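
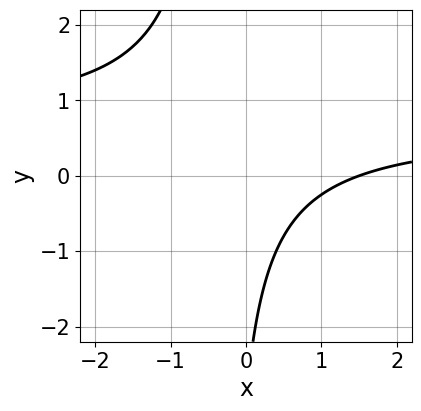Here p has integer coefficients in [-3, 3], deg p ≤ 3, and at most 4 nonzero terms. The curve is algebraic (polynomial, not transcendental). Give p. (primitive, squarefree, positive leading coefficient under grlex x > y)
3*x*y - 2*x + y + 3

(a) The degree is 2 — no degree-1 curve has this shape.
(b) Against the integer gridlines: no y-intercept at any integer in the box.
(c) Fitting integer coefficients to these (and the overall shape) gives p.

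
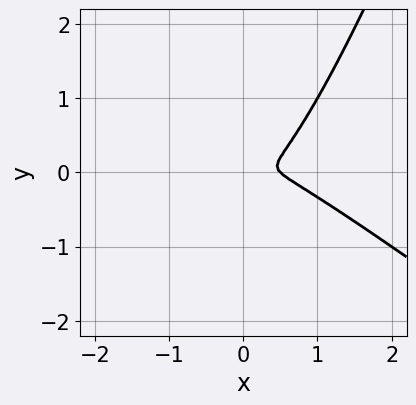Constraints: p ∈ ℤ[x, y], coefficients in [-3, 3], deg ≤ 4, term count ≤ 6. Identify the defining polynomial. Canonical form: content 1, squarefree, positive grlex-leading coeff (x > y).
First, degree: a generic line meets the curve in up to 3 points, so deg p = 3.
Finally, the integer polynomial consistent with all of this is the stated p.

2*x^3 + 2*x^2*y - x*y^2 - x^2 - 2*y^2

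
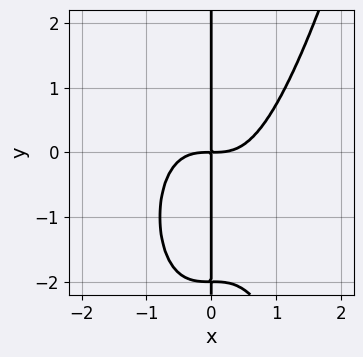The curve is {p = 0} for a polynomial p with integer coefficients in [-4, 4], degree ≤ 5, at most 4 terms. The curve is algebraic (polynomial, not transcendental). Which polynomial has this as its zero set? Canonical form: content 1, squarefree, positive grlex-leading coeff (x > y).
2*x^4 - x*y^2 - 2*x*y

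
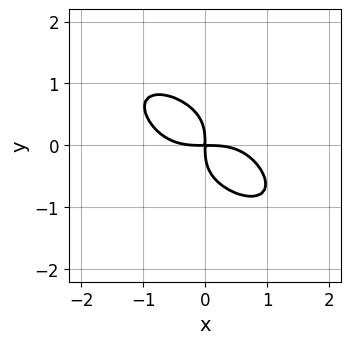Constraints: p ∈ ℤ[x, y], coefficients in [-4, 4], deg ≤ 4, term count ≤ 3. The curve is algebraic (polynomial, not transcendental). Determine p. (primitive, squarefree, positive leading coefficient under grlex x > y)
First, degree: no degree-3 curve has this shape, so deg p = 4.
Finally, putting this together gives p.

x^4 + 2*y^4 + 2*x*y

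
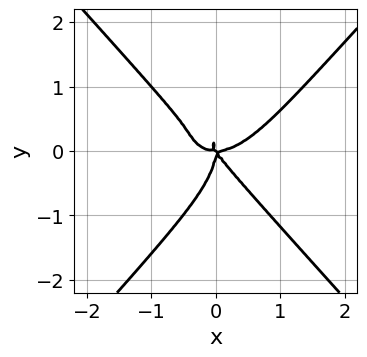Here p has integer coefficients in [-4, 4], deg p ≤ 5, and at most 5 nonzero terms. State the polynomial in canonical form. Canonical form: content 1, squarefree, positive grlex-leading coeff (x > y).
The degree is 4 — the shape is more complex than any degree-3 curve.
Observable constraints: it crosses the x-axis at the gridline x = 0; it crosses the y-axis at the gridline y = 0.
These observations pin down the coefficients.

3*x^4 - 2*y^4 - 3*x^2*y - 2*x*y^2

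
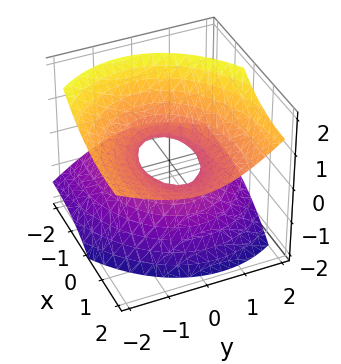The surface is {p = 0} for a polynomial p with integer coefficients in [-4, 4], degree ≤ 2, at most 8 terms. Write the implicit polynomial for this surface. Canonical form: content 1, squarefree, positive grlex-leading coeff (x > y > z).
x^2 - 3*x*z + 2*y^2 + y*z - 3*z^2 - 1

deg p = 2. No degree-1 surface has this shape.
Checking where it meets the axes: the surface avoids every integer z-axis point in the box; the x-axis gridline crossings are at x ∈ {-1, 1}.
Assembling these constraints gives the stated polynomial.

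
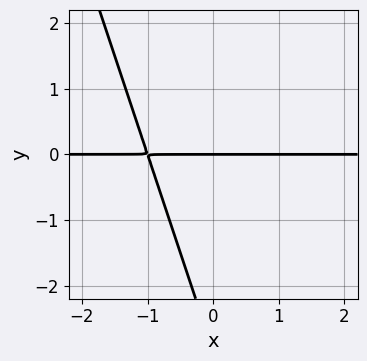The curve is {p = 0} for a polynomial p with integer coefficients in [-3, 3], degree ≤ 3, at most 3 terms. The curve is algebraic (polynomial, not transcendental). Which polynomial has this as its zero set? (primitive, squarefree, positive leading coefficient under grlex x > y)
3*x*y + y^2 + 3*y

deg p = 2. No degree-1 curve has this shape.
From the axis intercepts and sections: the visible x-axis segment lies entirely on the curve; it meets the y-axis at y = 0 (among the integer gridlines).
Putting this together gives p.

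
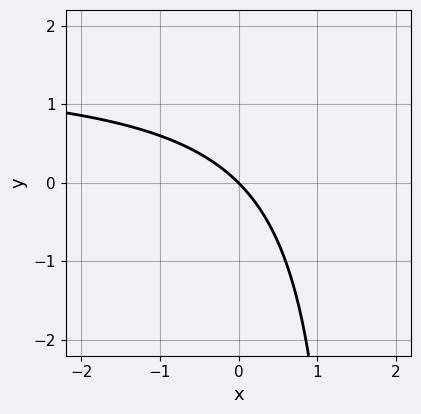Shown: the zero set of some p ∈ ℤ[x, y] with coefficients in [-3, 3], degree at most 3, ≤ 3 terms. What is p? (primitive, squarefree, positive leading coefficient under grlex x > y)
2*x*y - 3*x - 3*y

deg p = 2. The shape is more complex than any degree-1 curve.
Checking where it meets the axes: it meets the y-axis at y = 0 (among the integer gridlines); it meets the x-axis at x = 0 (among the integer gridlines).
Assembling these constraints gives the stated polynomial.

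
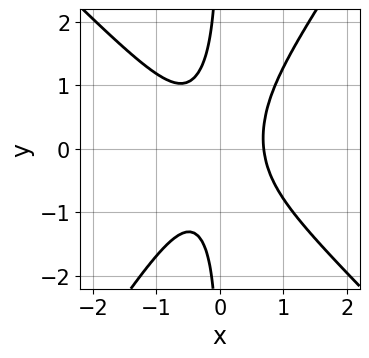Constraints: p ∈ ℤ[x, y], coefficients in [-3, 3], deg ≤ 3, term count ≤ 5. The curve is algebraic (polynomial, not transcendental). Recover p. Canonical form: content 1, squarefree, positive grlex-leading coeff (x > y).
deg p = 3. The shape is more complex than any degree-2 curve.
Observable constraints: the curve avoids every integer y-axis point in the box.
The integer polynomial consistent with all of this is the stated p.

3*x^3 + x^2*y - 2*x*y^2 - 1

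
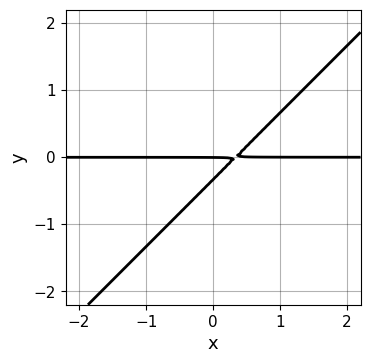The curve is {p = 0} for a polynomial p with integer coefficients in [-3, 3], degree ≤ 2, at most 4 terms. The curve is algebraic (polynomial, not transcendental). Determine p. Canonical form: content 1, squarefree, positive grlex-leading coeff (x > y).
3*x*y - 3*y^2 - y

1. deg p = 2. No degree-1 curve has this shape.
2. From the axis intercepts and sections: one y-axis crossing is at y = 0; every point of the x-axis in the box is on the curve.
3. The integer polynomial consistent with all of this is the stated p.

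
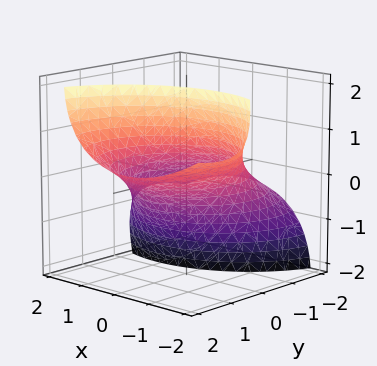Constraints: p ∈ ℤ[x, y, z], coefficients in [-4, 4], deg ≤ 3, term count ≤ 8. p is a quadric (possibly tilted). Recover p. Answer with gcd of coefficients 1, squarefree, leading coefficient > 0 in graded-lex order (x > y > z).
x^2 + x*z + y^2 - 3*y*z + z^2 - 2

(a) deg p = 2. No degree-1 surface has this shape.
(b) The integer polynomial consistent with all of this is the stated p.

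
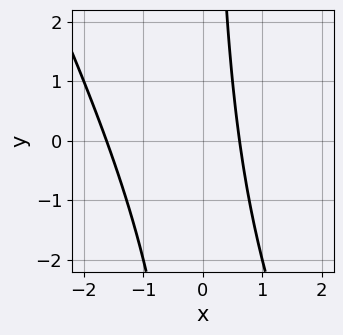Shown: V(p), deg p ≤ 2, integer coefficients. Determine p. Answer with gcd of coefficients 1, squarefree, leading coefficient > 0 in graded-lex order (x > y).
2*x^2 + x*y + 2*x - 2

First, deg p = 2. A generic line meets the curve in up to 2 points.
Next, from the visible intercepts: it misses every integer gridline on the y-axis.
Finally, matching integer coefficients to the picture gives p.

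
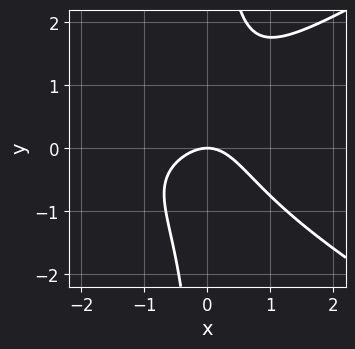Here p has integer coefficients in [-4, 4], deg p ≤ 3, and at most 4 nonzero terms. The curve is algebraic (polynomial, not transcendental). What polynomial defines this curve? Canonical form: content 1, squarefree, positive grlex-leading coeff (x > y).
x^3 - 3*x*y^2 + 3*x^2 + 3*y

deg p = 3. No degree-2 curve has this shape.
Against the integer gridlines: one x-axis crossing is at x = 0; one y-axis crossing is at y = 0.
Matching integer coefficients to the picture gives p.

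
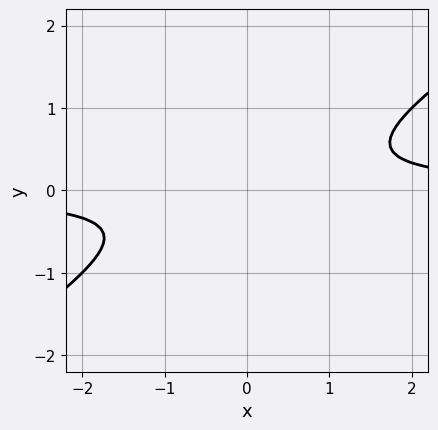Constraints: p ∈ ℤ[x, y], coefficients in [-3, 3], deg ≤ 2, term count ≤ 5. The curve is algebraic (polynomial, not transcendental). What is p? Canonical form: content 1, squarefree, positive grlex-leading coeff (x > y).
2*x*y - 3*y^2 - 1

(a) Degree: the shape is more complex than any degree-1 curve, so deg p = 2.
(b) From the visible intercepts: the curve avoids every integer x-axis point in the box; it misses every integer gridline on the y-axis.
(c) The integer polynomial consistent with all of this is the stated p.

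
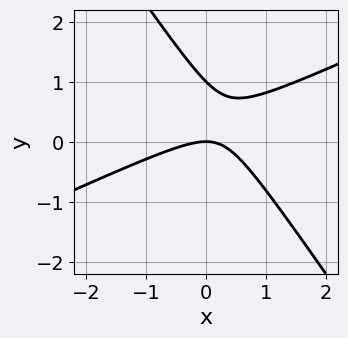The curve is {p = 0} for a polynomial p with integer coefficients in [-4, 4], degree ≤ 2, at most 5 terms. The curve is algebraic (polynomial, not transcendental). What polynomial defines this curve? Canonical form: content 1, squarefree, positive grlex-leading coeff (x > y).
The degree is 2 — the shape is more complex than any degree-1 curve.
From the axis intercepts and sections: it meets the x-axis at x = 0 (among the integer gridlines); the y-axis gridline crossings are at y ∈ {0, 1}.
Assembling these constraints gives the stated polynomial.

2*x^2 - 3*x*y - 3*y^2 + 3*y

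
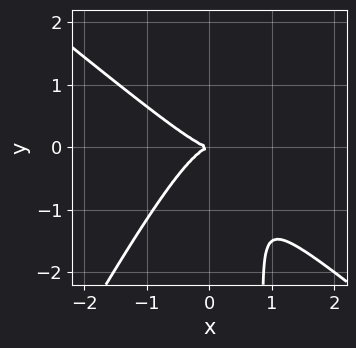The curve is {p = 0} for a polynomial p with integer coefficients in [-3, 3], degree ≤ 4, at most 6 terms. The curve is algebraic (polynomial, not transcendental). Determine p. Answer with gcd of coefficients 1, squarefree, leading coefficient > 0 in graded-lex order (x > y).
(a) The degree is 3 — no degree-2 curve has this shape.
(b) Against the integer gridlines: it crosses the x-axis at the gridline x = 0; one y-axis crossing is at y = 0.
(c) Together with the visible shape, these determine p as stated.

3*x^3 + 2*x^2*y - 2*x*y^2 + 2*y^2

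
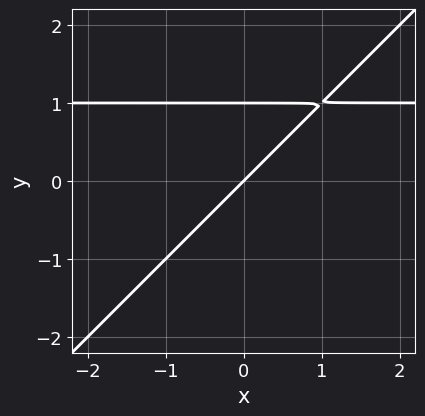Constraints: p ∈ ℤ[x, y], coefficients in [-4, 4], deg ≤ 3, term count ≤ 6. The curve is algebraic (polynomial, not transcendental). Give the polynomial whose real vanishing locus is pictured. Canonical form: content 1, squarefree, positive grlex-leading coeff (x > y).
x*y - y^2 - x + y

Degree: no degree-1 curve has this shape, so deg p = 2.
From the visible intercepts: among the integer gridlines, it crosses the y-axis at y ∈ {0, 1}; it crosses the x-axis at the gridline x = 0.
These observations pin down the coefficients.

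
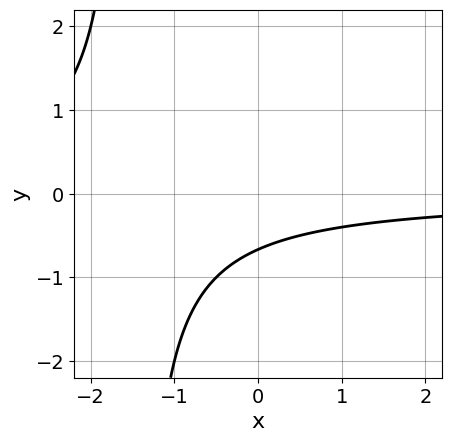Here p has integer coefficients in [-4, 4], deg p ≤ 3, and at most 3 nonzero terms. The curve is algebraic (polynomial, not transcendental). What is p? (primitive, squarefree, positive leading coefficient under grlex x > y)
1. The degree is 2 — no degree-1 curve has this shape.
2. Against the integer gridlines: the curve avoids every integer x-axis point in the box.
3. These observations pin down the coefficients.

2*x*y + 3*y + 2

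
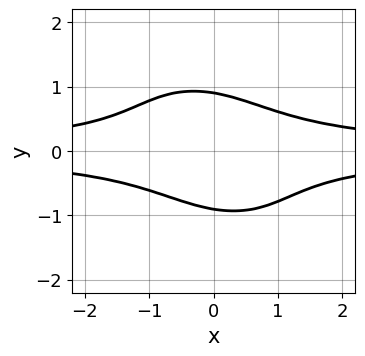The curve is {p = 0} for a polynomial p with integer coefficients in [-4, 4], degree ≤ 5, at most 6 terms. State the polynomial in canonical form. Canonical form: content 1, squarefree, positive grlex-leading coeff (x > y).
The degree is 4 — a generic line meets the curve in up to 4 points.
Against the integer gridlines: no x-intercept at any integer in the box.
Solving for integer coefficients yields p as stated.

3*x^2*y^2 + 2*x*y^3 + 3*y^4 - 2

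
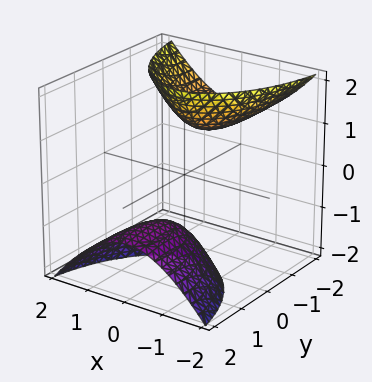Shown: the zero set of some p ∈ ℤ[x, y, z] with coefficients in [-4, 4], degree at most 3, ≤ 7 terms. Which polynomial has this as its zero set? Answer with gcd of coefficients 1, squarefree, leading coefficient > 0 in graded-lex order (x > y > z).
3*x^2 + y^2 + 3*y*z - z^2 + 2

(a) The picture has 2 separate pieces. Treating them together as one polynomial.
(b) deg p = 2. A generic line meets the surface in up to 2 points.
(c) Checking where it meets the axes: the surface avoids every integer x-axis point in the box; the surface avoids every integer y-axis point in the box.
(d) Solving for integer coefficients yields p as stated.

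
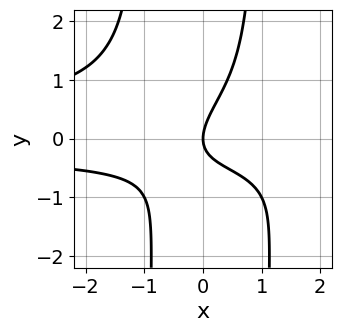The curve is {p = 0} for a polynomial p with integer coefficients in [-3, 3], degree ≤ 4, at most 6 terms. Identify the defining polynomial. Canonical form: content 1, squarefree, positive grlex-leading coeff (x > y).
x^2*y^2 + x*y - y^2 + x

Degree: the shape is more complex than any degree-3 curve, so deg p = 4.
Observable constraints: one y-axis crossing is at y = 0; it crosses the x-axis at the gridline x = 0.
The integer polynomial consistent with all of this is the stated p.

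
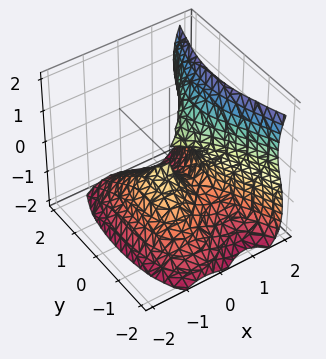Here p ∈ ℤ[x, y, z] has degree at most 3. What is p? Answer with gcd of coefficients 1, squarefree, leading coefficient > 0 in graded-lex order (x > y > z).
First, the degree is 3 — no degree-2 surface has this shape.
Next, reading off the gridlines: it meets the x-axis at x = 0 (among the integer gridlines); it crosses the z-axis at the gridline z = 0.
Finally, fitting integer coefficients to these (and the overall shape) gives p.

3*x^3 - z^3 - 2*x^2 + 2*x*z - 2*y^2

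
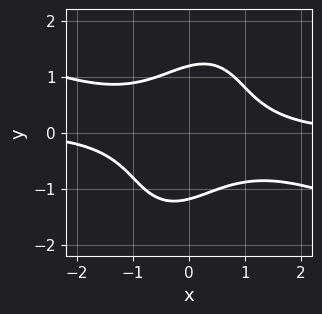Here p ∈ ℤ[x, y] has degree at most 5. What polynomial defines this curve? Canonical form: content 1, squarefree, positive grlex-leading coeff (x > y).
x^3*y + 2*x^2*y^2 - x*y^3 + y^4 - 2

First, deg p = 4. A generic line meets the curve in up to 4 points.
Next, against the integer gridlines: no x-intercept at any integer in the box.
Finally, matching integer coefficients to the picture gives p.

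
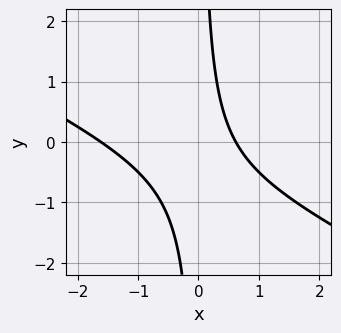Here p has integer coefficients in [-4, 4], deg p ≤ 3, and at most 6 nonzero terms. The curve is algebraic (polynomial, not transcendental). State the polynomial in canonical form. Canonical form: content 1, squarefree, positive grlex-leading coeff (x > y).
deg p = 2. A generic line meets the curve in up to 2 points.
Observable constraints: the curve avoids every integer y-axis point in the box.
Fitting integer coefficients to these (and the overall shape) gives p.

x^2 + 2*x*y + x - 1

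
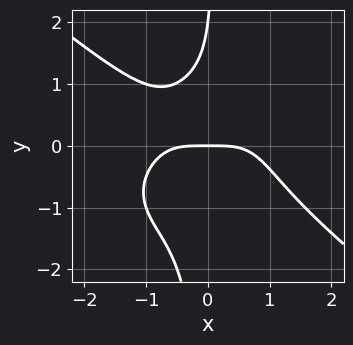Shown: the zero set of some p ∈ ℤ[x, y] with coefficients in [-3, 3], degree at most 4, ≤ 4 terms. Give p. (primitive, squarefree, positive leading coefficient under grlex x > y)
x^4 + 2*x*y^3 - y^2 + 2*y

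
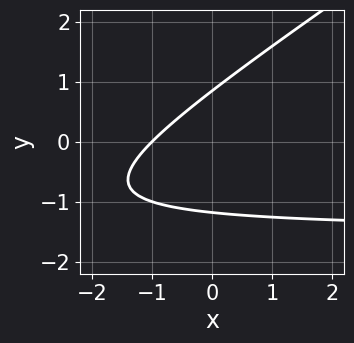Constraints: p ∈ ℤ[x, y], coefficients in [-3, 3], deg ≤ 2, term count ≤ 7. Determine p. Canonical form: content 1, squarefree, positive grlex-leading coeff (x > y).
2*x*y - 3*y^2 + 3*x - y + 3

The degree is 2 — no degree-1 curve has this shape.
Against the integer gridlines: it meets the x-axis at x = -1 (among the integer gridlines).
Fitting integer coefficients to these (and the overall shape) gives p.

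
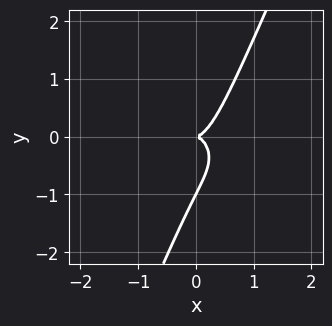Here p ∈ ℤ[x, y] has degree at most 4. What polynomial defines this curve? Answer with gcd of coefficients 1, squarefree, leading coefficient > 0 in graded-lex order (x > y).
2*x^3 + 2*x*y^2 - y^3 - y^2

First, deg p = 3.
Next, from the visible intercepts: it meets the x-axis at x = 0 (among the integer gridlines); among the integer gridlines, it crosses the y-axis at y ∈ {-1, 0}.
Finally, the integer polynomial consistent with all of this is the stated p.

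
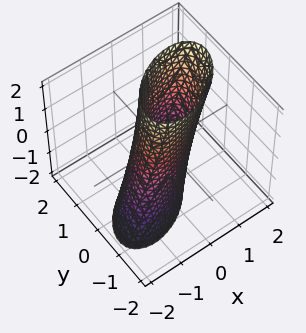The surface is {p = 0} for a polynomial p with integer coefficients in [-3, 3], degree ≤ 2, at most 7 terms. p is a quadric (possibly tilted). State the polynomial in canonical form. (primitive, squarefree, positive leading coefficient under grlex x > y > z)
2*x^2 - 2*x*y - x*z + 3*y^2 - 2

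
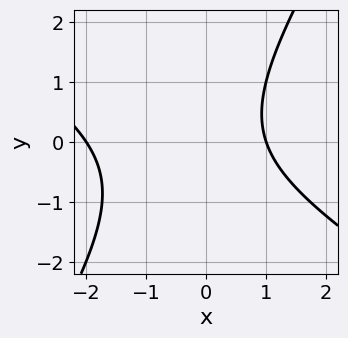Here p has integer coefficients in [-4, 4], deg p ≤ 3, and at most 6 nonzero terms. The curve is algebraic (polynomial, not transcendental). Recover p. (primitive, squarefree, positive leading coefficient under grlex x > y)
x^2 + x*y - y^2 + x - 2

First, the degree is 2 — no degree-1 curve has this shape.
Next, from the visible intercepts: among the integer gridlines, it crosses the x-axis at x ∈ {-2, 1}; the curve avoids every integer y-axis point in the box.
Finally, matching integer coefficients to the picture gives p.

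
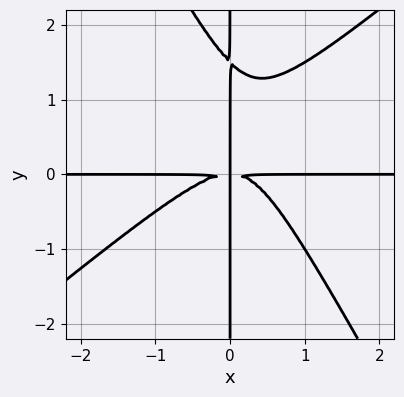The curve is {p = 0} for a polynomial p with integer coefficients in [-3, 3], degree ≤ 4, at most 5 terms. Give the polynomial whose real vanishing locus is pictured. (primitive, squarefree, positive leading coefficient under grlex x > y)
3*x^3*y - 2*x^2*y^2 - 2*x*y^3 + 3*x*y^2

First, degree: a generic line meets the curve in up to 4 points, so deg p = 4.
Next, from the visible intercepts: the visible y-axis segment lies entirely on the curve; every point of the x-axis in the box is on the curve.
Finally, solving for integer coefficients yields p as stated.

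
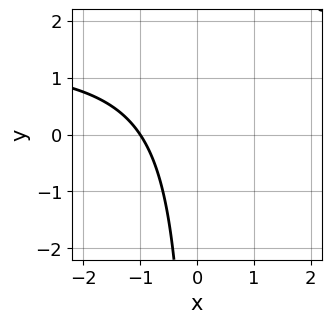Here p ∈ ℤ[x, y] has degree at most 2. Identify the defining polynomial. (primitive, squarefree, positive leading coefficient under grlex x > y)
2*x*y - 3*x - 3

(a) The degree is 2 — no degree-1 curve has this shape.
(b) From the axis intercepts and sections: the curve avoids every integer y-axis point in the box; it meets the x-axis at x = -1 (among the integer gridlines).
(c) Putting this together gives p.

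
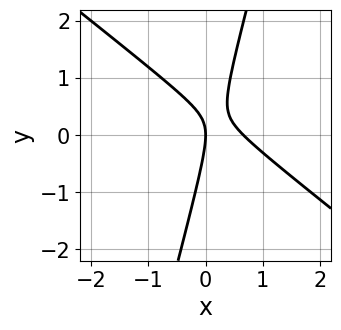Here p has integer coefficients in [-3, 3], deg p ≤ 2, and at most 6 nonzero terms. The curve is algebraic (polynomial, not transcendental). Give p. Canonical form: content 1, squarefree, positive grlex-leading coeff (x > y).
3*x^2 + 3*x*y - y^2 - 2*x

1. Degree: the shape is more complex than any degree-1 curve, so deg p = 2.
2. Checking where it meets the axes: one x-axis crossing is at x = 0; it crosses the y-axis at the gridline y = 0.
3. The integer polynomial consistent with all of this is the stated p.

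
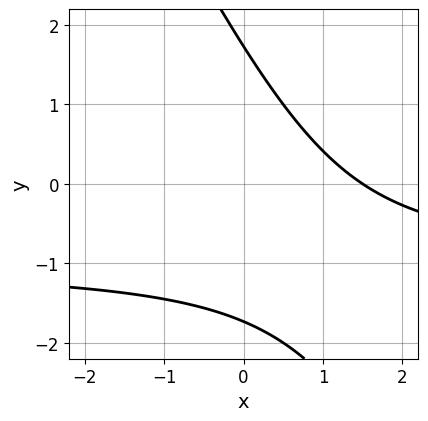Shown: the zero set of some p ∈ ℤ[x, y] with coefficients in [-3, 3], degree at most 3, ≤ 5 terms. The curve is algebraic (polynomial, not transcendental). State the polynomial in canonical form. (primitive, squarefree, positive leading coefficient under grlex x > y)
2*x*y + y^2 + 2*x - 3

1. Degree: a generic line meets the curve in up to 2 points, so deg p = 2.
2. The integer polynomial consistent with all of this is the stated p.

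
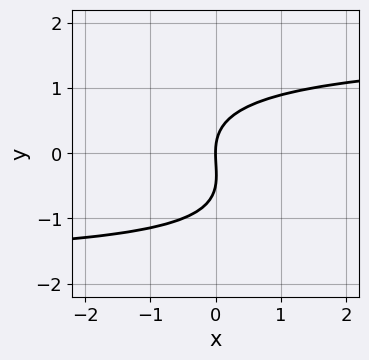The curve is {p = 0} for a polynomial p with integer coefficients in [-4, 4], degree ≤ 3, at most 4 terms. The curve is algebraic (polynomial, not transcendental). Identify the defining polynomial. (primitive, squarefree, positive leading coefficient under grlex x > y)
x*y^2 + 2*y^3 + y^2 - 3*x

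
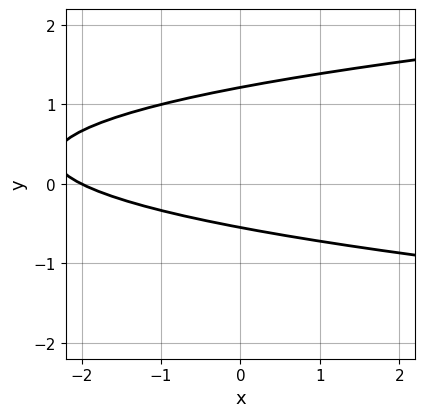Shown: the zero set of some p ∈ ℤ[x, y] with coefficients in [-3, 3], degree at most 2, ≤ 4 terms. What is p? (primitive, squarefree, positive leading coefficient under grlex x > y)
1. deg p = 2. No degree-1 curve has this shape.
2. From the visible intercepts: one x-axis crossing is at x = -2.
3. Putting this together gives p.

3*y^2 - x - 2*y - 2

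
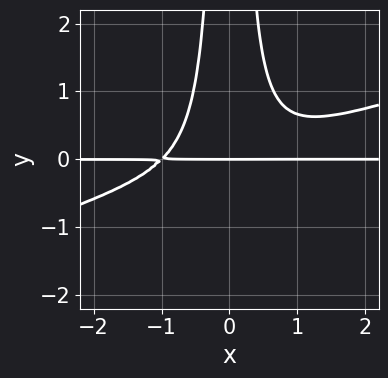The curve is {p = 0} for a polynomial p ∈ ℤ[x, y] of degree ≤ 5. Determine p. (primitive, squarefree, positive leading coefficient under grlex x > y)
x^3*y - 3*x^2*y^2 + y

First, the degree is 4 — the shape is more complex than any degree-3 curve.
Next, from the visible intercepts: the visible x-axis segment lies entirely on the curve; one y-axis crossing is at y = 0.
Finally, matching integer coefficients to the picture gives p.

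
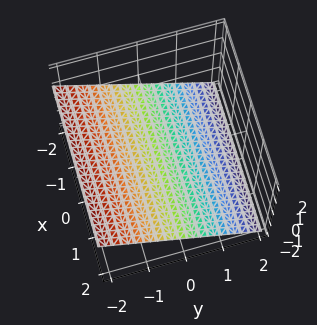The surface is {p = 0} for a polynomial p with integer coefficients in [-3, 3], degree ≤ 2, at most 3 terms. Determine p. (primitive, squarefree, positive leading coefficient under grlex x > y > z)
2*y + 3*z + 2

(a) Degree: every cross-section is a straight line — this is a plane, so deg p = 1.
(b) Against the integer gridlines: it crosses the y-axis at the gridline y = -1; it misses every integer gridline on the x-axis.
(c) Solving for integer coefficients yields p as stated.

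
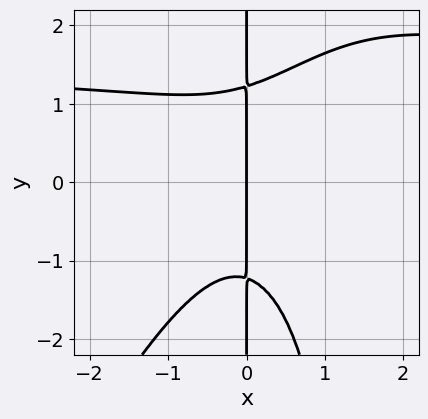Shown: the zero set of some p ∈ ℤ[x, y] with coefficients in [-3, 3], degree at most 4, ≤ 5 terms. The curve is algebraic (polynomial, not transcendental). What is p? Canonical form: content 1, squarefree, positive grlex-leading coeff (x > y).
2*x^3*y - x^2*y^2 - 3*x^3 + 2*x*y^2 - 3*x

1. The degree is 4 — the shape is more complex than any degree-3 curve.
2. Against the integer gridlines: one x-axis crossing is at x = 0; every point of the y-axis in the box is on the curve.
3. Fitting integer coefficients to these (and the overall shape) gives p.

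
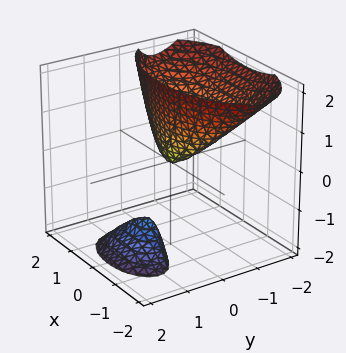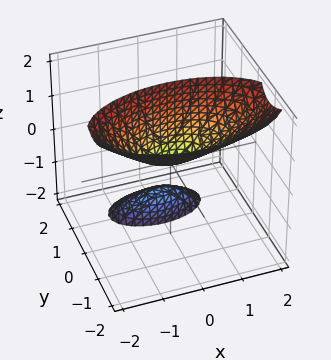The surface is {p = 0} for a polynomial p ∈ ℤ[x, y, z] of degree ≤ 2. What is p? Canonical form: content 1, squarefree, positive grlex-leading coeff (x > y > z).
I count 2 distinct pieces. They look like related sheets of one shape, so recover p as a whole.
The degree is 2 — the shape is more complex than any degree-1 surface.
From the axis intercepts and sections: it meets the y-axis at y = 0 (among the integer gridlines); it crosses the z-axis at the gridline z = 0; it meets the x-axis at x = 0 (among the integer gridlines).
Together with the visible shape, these determine p as stated.

x^2 + 3*y^2 + 3*y*z - z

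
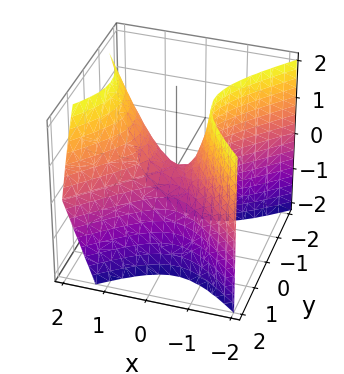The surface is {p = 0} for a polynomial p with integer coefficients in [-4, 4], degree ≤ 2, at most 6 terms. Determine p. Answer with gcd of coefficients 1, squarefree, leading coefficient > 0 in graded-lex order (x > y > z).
The degree is 2 — the shape is more complex than any degree-1 surface.
Reading off the gridlines: one z-axis crossing is at z = 0; one y-axis crossing is at y = 0; one x-axis crossing is at x = 0.
The integer polynomial consistent with all of this is the stated p.

3*x^2 - x*z - 3*y^2 - 2*z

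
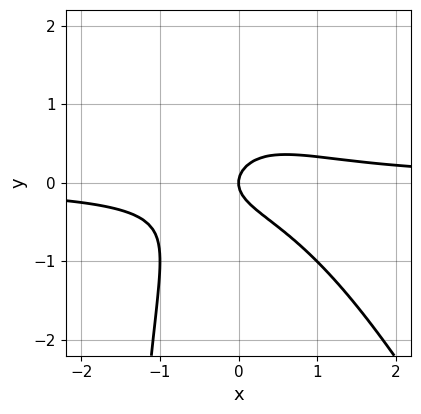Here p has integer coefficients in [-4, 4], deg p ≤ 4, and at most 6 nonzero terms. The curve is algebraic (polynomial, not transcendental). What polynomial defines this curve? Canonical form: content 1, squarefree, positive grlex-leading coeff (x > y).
2*x^2*y + x*y^2 + 2*y^2 - x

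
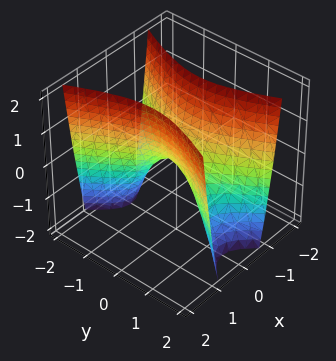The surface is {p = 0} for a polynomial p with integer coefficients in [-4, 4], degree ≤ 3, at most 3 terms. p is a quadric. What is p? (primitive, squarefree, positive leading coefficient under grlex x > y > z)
1. Degree: a hyperbolic paraboloid; a quadric, so deg p = 2.
2. Symmetries: the y ↦ −y reflection is a symmetry, so y appears only in even powers; mirror symmetry x ↦ −x ⇒ only even powers of x.
3. From the visible intercepts: one y-axis crossing is at y = 0; one z-axis crossing is at z = 0; it crosses the x-axis at the gridline x = 0.
4. The integer polynomial consistent with all of this is the stated p.

3*x^2 - y^2 - z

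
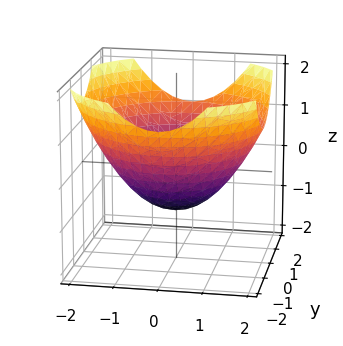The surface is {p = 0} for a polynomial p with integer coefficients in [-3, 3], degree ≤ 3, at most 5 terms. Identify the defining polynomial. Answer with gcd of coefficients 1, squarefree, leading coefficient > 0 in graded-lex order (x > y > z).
First, deg p = 2. The shape is more complex than any degree-1 surface.
Then, by symmetry, the z-axis is an axis of rotation, so x and y enter only as x² + y².
Next, observable constraints: a circular section at z = 0 has radius between 1 and 2; one z-axis crossing is at z = -1.
Finally, matching integer coefficients to the picture gives p.

x^2 + y^2 - 2*z - 2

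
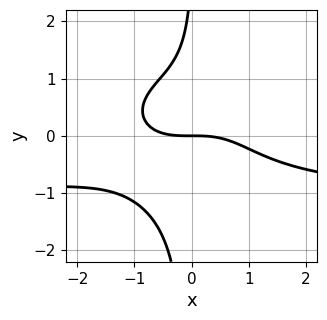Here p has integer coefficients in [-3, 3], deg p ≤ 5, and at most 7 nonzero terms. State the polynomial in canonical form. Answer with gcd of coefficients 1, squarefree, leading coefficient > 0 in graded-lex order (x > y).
x^3*y + 3*x*y^3 + x^3 - y^2 + 3*y

(a) Degree: the shape is more complex than any degree-3 curve, so deg p = 4.
(b) Observable constraints: it crosses the y-axis at the gridline y = 0; it crosses the x-axis at the gridline x = 0.
(c) Putting this together gives p.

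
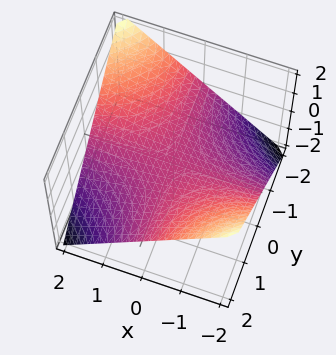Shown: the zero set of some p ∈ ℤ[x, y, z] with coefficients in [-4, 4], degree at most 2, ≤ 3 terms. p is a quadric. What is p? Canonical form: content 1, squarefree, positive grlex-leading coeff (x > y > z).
x*y + 2*z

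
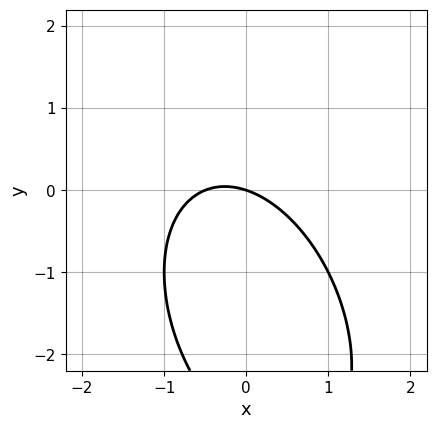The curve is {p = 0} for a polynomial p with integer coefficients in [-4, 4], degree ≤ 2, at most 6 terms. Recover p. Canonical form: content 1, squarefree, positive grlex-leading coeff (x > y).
(a) deg p = 2. A generic line meets the curve in up to 2 points.
(b) Checking where it meets the axes: it crosses the x-axis at the gridline x = 0; it meets the y-axis at y = 0 (among the integer gridlines).
(c) Putting this together gives p.

2*x^2 + x*y + y^2 + x + 3*y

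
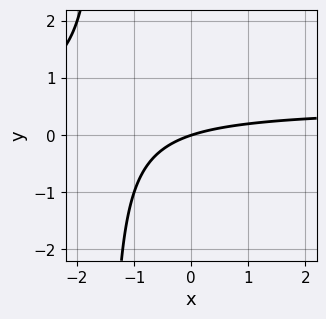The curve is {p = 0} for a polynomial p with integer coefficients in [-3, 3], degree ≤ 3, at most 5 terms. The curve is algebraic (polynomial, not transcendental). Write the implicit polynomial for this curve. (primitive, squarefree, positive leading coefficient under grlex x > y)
2*x*y - x + 3*y

(a) Degree: the shape is more complex than any degree-1 curve, so deg p = 2.
(b) Observable constraints: one x-axis crossing is at x = 0; one y-axis crossing is at y = 0.
(c) The integer polynomial consistent with all of this is the stated p.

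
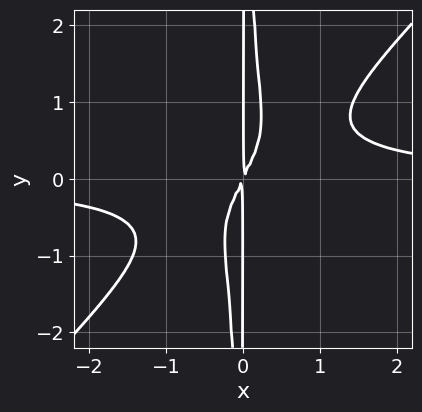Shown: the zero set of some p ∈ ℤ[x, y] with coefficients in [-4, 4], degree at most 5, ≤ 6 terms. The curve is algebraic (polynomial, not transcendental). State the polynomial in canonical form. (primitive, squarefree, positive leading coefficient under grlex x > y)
3*x^3*y - 3*x^2*y^2 - 2*x^2 + x*y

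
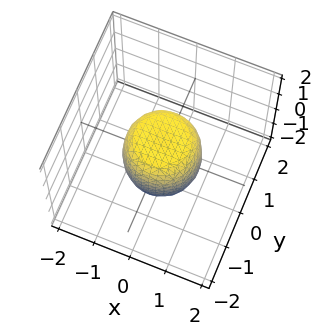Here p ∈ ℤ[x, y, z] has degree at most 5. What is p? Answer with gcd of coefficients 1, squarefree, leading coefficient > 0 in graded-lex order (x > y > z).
(a) The degree is 4 — the shape is more complex than any degree-3 surface.
(b) Symmetries: the z-axis is an axis of rotation, so x and y enter only as x² + y².
(c) Reading off the gridlines: a circular section at z = 1 has radius between 0 and 1; the y-axis gridline crossings are at y ∈ {-1, 1}; the x-axis gridline crossings are at x ∈ {-1, 1}; among the integer gridlines, it crosses the z-axis at z ∈ {-1, 1}.
(d) Fitting integer coefficients to these (and the overall shape) gives p.

2*x^4 + 4*x^2*y^2 + 2*y^4 - x^2 - y^2 + z^2 - 1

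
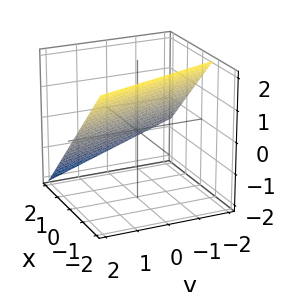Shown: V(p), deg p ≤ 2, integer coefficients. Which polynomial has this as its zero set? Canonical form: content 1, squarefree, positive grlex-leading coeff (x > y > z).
(a) deg p = 1.
(b) Observable constraints: it meets the y-axis at y = 2 (among the integer gridlines).
(c) Assembling these constraints gives the stated polynomial.

3*x + y + 3*z - 2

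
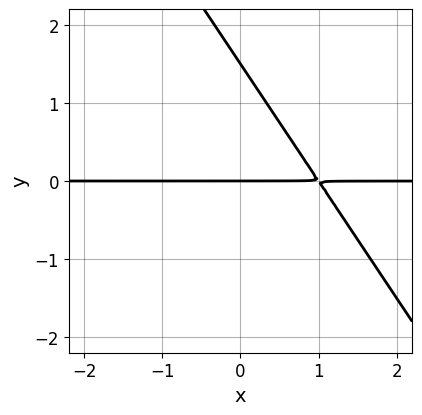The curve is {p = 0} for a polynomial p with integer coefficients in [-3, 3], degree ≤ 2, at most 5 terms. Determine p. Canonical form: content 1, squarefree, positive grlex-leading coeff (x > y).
3*x*y + 2*y^2 - 3*y

First, degree: no degree-1 curve has this shape, so deg p = 2.
Next, from the axis intercepts and sections: it meets the y-axis at y = 0 (among the integer gridlines); every point of the x-axis in the box is on the curve.
Finally, assembling these constraints gives the stated polynomial.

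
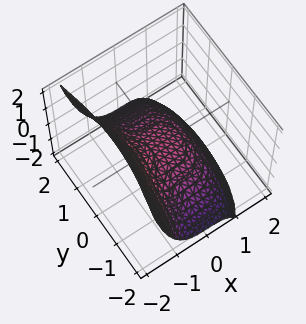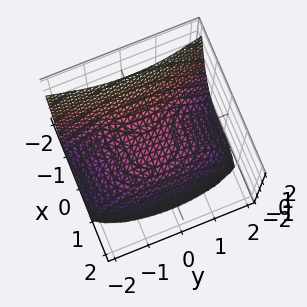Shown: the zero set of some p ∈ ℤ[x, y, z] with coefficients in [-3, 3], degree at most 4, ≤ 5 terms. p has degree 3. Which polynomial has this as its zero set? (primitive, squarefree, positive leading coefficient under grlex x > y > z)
(a) deg p = 3. No degree-2 surface has this shape.
(b) Checking where it meets the axes: it crosses the z-axis at the gridline z = 0; it crosses the y-axis at the gridline y = 0.
(c) Fitting integer coefficients to these (and the overall shape) gives p.

2*x^3 + y^2 + 3*z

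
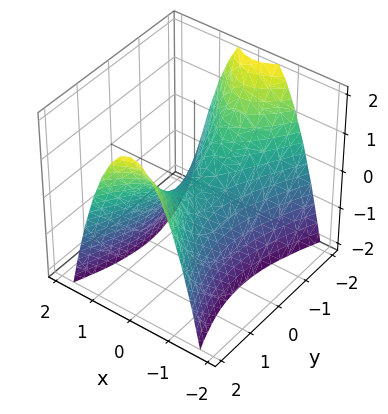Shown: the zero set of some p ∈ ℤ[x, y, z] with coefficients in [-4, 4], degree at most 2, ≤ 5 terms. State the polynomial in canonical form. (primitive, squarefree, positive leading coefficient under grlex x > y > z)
deg p = 2.
Symmetries: mirror symmetry x ↦ −x ⇒ only even powers of x; the y ↦ −y reflection is a symmetry, so y appears only in even powers.
From the visible intercepts: it crosses the x-axis at the gridline x = 0; one z-axis crossing is at z = 0; one y-axis crossing is at y = 0.
Fitting integer coefficients to these (and the overall shape) gives p.

3*x^2 - y^2 + 2*z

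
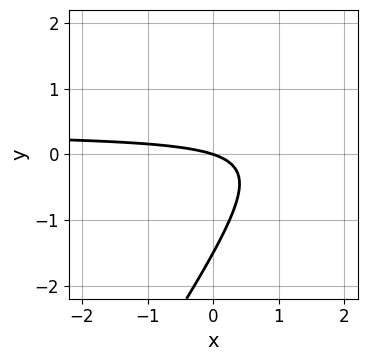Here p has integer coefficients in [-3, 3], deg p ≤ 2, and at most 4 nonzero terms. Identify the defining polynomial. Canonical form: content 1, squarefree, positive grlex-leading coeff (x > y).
1. Degree: a generic line meets the curve in up to 2 points, so deg p = 2.
2. Observable constraints: it crosses the y-axis at the gridline y = 0; it crosses the x-axis at the gridline x = 0.
3. The integer polynomial consistent with all of this is the stated p.

3*x*y - 2*y^2 - x - 3*y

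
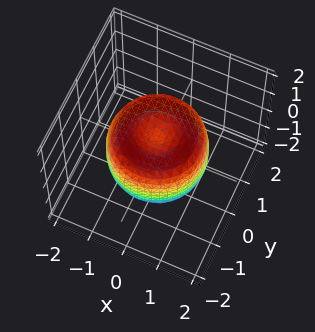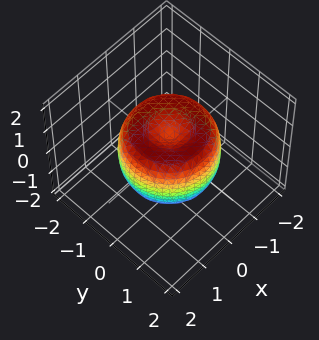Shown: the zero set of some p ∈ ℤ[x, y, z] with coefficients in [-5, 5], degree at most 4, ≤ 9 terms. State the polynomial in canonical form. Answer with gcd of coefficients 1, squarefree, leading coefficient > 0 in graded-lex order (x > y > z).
Degree: a generic line meets the surface in up to 4 points, so deg p = 4.
Symmetries: every cross-section ⟂ z is a circle, so x, y appear only via x² + y².
Against the integer gridlines: a circular section at z = 0 has radius between 1 and 2.
Matching integer coefficients to the picture gives p.

2*x^4 + 4*x^2*y^2 + 2*y^4 - 3*x^2 - 3*y^2 + 2*z^2 - 1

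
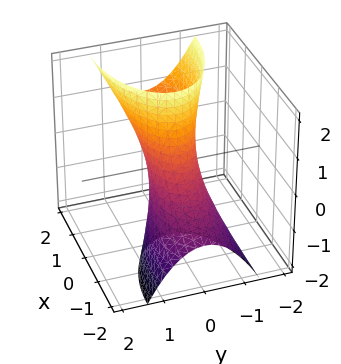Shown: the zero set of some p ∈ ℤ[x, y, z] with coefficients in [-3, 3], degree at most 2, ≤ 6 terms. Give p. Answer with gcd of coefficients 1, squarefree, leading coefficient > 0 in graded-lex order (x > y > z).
x^2 - 2*x*z + 3*y^2 - 1

The degree is 2 — no degree-1 surface has this shape.
Reading off the gridlines: the x-axis gridline crossings are at x ∈ {-1, 1}; no z-intercept at any integer in the box.
Assembling these constraints gives the stated polynomial.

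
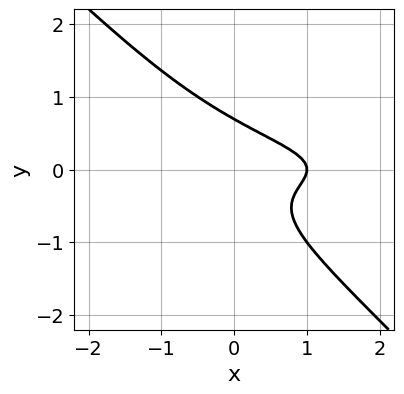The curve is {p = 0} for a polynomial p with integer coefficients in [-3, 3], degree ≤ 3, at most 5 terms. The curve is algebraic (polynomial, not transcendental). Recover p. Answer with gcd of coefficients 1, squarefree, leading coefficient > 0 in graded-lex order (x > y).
3*x*y^2 + 3*y^3 + x - 1

First, degree: the shape is more complex than any degree-2 curve, so deg p = 3.
Then, reading off the gridlines: it crosses the x-axis at the gridline x = 1.
Finally, putting this together gives p.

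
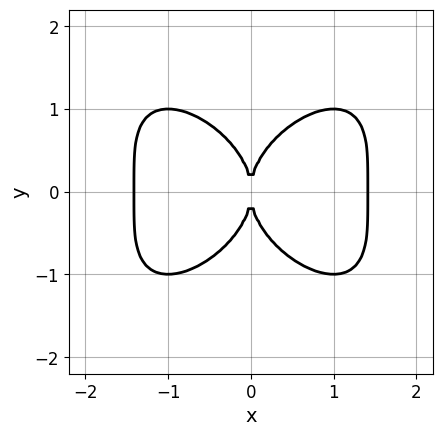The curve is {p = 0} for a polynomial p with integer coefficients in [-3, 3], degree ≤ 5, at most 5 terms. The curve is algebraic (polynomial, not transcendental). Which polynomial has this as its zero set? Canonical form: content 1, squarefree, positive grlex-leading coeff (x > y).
1. Degree: a generic line meets the curve in up to 4 points, so deg p = 4.
2. Symmetries: it's symmetric under y → −y, forcing even powers of y; the x ↦ −x reflection is a symmetry, so x appears only in even powers.
3. Reading off the gridlines: it crosses the y-axis at the gridline y = 0; one x-axis crossing is at x = 0.
4. The integer polynomial consistent with all of this is the stated p.

x^4 + y^4 - 2*x^2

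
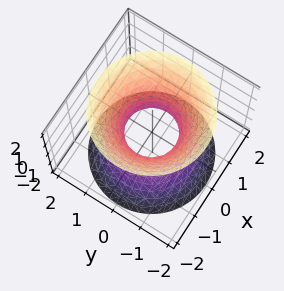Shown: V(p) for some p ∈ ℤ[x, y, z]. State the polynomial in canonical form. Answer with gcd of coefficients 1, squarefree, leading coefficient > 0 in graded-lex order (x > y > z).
1. deg p = 2. A generic line meets the surface in up to 2 points.
2. By symmetry, the z-axis is an axis of rotation, so x and y enter only as x² + y².
3. Against the integer gridlines: the surface avoids every integer z-axis point in the box; a circular section at z = -1 has radius between 1 and 2.
4. Assembling these constraints gives the stated polynomial.

3*x^2 + 3*y^2 - 2*z^2 - 2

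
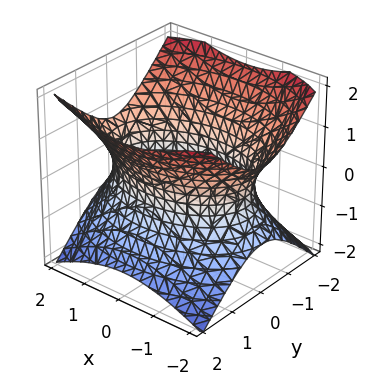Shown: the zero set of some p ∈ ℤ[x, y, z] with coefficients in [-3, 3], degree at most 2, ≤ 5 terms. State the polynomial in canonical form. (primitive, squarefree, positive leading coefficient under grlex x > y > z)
x^2 + 2*y^2 - 2*z^2 - 3

1. deg p = 2.
2. Symmetries: mirror symmetry y ↦ −y ⇒ only even powers of y; the z ↦ −z reflection is a symmetry, so z appears only in even powers; mirror symmetry x ↦ −x ⇒ only even powers of x.
3. Observable constraints: no z-intercept at any integer in the box.
4. Solving for integer coefficients yields p as stated.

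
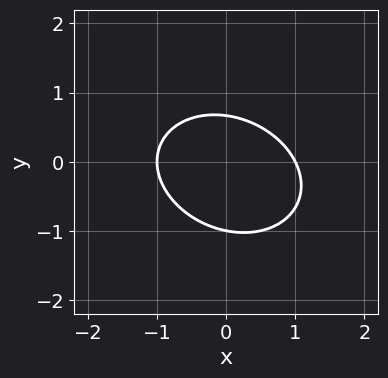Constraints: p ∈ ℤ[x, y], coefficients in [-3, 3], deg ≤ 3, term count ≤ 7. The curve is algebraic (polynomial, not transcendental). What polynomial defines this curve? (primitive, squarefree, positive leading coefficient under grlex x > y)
2*x^2 + x*y + 3*y^2 + y - 2

First, deg p = 2.
Then, observable constraints: among the integer gridlines, it crosses the x-axis at x ∈ {-1, 1}; it meets the y-axis at y = -1 (among the integer gridlines).
Finally, together with the visible shape, these determine p as stated.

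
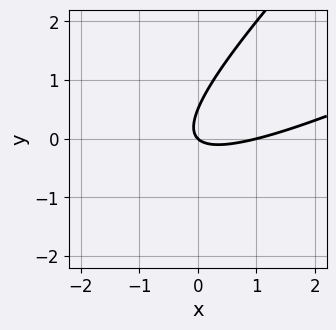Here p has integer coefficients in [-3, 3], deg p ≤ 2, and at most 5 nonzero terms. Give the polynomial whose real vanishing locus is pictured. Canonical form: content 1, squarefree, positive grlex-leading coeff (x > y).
x^2 - 3*x*y + 2*y^2 - x - y

Degree: the shape is more complex than any degree-1 curve, so deg p = 2.
Against the integer gridlines: the x-axis gridline crossings are at x ∈ {0, 1}; it crosses the y-axis at the gridline y = 0.
These observations pin down the coefficients.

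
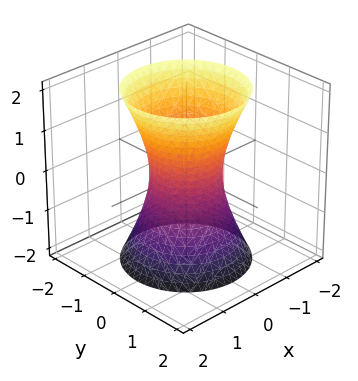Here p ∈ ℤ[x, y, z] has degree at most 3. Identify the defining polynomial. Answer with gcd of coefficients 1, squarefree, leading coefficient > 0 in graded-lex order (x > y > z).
Degree: an hourglass — one-sheet hyperboloid; a quadric, so deg p = 2.
Symmetries: the surface is invariant under rotation about z: p = q(x² + y², z); the z ↦ −z reflection is a symmetry, so z appears only in even powers.
Observable constraints: the surface avoids every integer z-axis point in the box; a circular section at z = -2 has radius between 1 and 2.
Assembling these constraints gives the stated polynomial.

3*x^2 + 3*y^2 - z^2 - 2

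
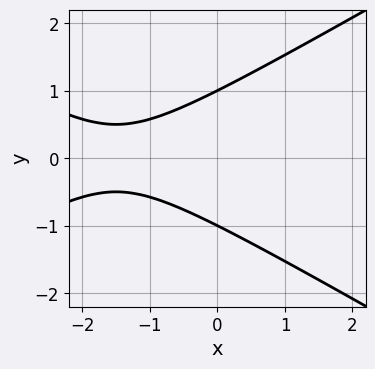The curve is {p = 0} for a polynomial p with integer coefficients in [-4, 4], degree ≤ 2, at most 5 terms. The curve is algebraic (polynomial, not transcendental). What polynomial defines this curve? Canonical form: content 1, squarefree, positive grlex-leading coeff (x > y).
x^2 - 3*y^2 + 3*x + 3

First, deg p = 2. A generic line meets the curve in up to 2 points.
Next, symmetries: it's symmetric under y → −y, forcing even powers of y.
Next, checking where it meets the axes: the curve avoids every integer x-axis point in the box; among the integer gridlines, it crosses the y-axis at y ∈ {-1, 1}.
Finally, solving for integer coefficients yields p as stated.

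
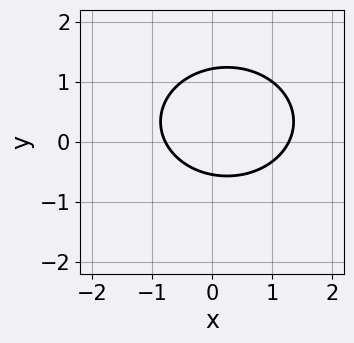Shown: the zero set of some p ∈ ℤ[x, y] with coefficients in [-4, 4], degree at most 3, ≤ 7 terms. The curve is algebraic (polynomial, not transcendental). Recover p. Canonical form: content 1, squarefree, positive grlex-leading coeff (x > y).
2*x^2 + 3*y^2 - x - 2*y - 2

1. Degree: a generic line meets the curve in up to 2 points, so deg p = 2.
2. Matching integer coefficients to the picture gives p.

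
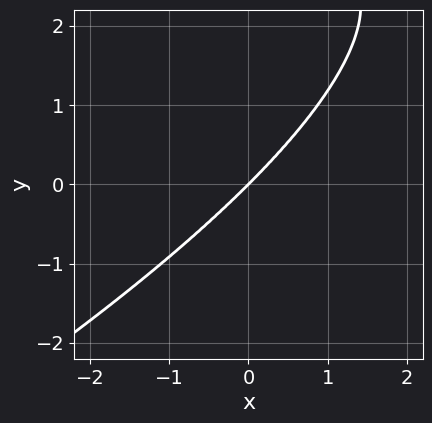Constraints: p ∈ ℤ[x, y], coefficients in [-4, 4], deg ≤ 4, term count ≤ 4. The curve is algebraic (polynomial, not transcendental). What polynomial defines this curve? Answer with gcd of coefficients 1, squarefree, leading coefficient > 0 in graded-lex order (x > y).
1. Degree: no degree-3 curve has this shape, so deg p = 4.
2. Checking where it meets the axes: it crosses the y-axis at the gridline y = 0; it crosses the x-axis at the gridline x = 0.
3. The integer polynomial consistent with all of this is the stated p.

y^4 + 3*x^3 - 3*y^3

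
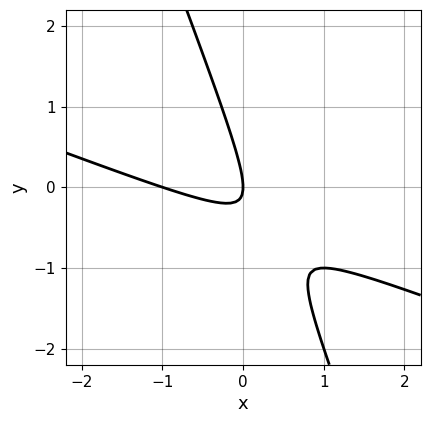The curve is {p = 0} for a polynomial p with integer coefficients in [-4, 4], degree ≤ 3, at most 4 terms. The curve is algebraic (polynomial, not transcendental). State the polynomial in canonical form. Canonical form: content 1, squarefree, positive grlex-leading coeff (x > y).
x^2 + 3*x*y + y^2 + x

Degree: the shape is more complex than any degree-1 curve, so deg p = 2.
From the axis intercepts and sections: one y-axis crossing is at y = 0; the x-axis gridline crossings are at x ∈ {-1, 0}.
Matching integer coefficients to the picture gives p.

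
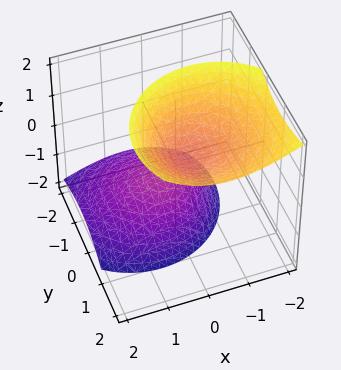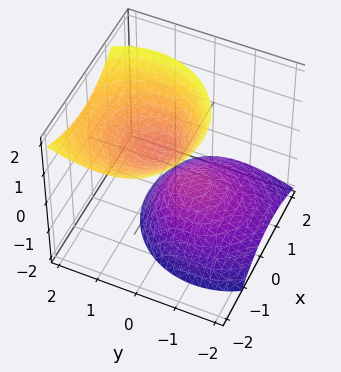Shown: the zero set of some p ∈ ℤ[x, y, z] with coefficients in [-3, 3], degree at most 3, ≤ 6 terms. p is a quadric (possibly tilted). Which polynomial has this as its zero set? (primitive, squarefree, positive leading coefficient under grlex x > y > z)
3*x^2 + 2*x*z + 3*y^2 - 3*y*z - 2*z^2 + 1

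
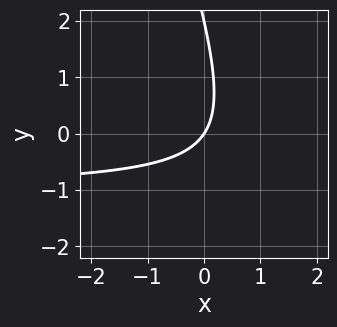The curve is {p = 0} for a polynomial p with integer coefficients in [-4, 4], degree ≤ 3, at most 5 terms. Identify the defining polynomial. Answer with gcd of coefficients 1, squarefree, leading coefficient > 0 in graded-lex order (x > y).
3*x*y + y^2 + 3*x - 2*y

The degree is 2 — a generic line meets the curve in up to 2 points.
Checking where it meets the axes: among the integer gridlines, it crosses the y-axis at y ∈ {0, 2}; it meets the x-axis at x = 0 (among the integer gridlines).
Matching integer coefficients to the picture gives p.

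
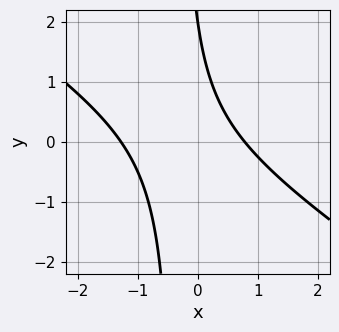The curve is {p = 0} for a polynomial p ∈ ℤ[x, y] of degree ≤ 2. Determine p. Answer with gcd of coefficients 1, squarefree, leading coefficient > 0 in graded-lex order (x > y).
2*x^2 + 3*x*y + x + y - 2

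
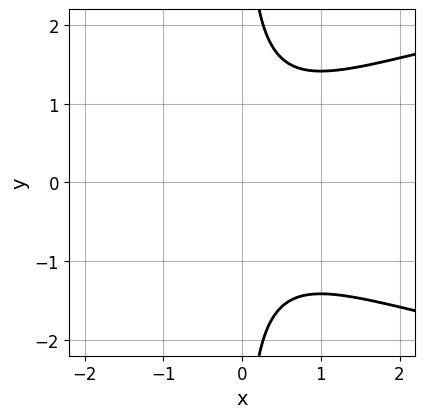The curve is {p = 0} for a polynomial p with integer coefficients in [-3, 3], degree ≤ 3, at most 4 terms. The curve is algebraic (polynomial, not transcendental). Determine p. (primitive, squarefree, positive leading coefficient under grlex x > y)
x*y^2 - x^2 - 1

(a) Degree: no degree-2 curve has this shape, so deg p = 3.
(b) Symmetries: mirror symmetry y ↦ −y ⇒ only even powers of y.
(c) From the visible intercepts: the curve avoids every integer y-axis point in the box; it misses every integer gridline on the x-axis.
(d) Matching integer coefficients to the picture gives p.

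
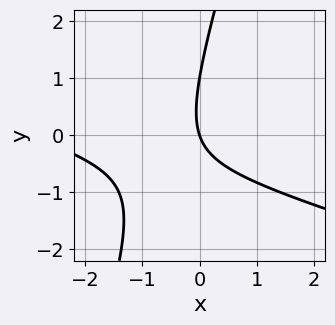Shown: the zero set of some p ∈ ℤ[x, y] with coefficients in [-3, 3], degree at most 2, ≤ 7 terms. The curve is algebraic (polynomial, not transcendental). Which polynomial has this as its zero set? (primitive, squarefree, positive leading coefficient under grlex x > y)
x^2 + 3*x*y - y^2 + 3*x + y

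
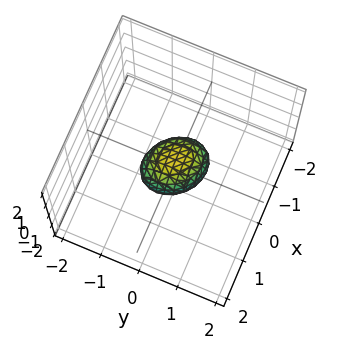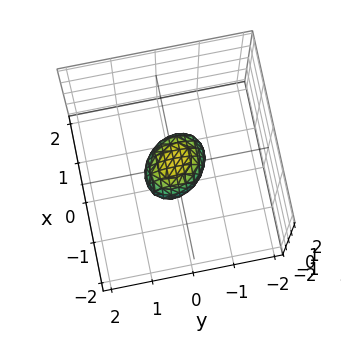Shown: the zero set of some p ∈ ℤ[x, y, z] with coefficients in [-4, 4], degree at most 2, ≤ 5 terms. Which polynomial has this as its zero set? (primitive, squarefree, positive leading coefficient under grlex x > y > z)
2*x^2 + x*y + 2*y^2 + 2*z^2 - 1

1. deg p = 2.
2. The integer polynomial consistent with all of this is the stated p.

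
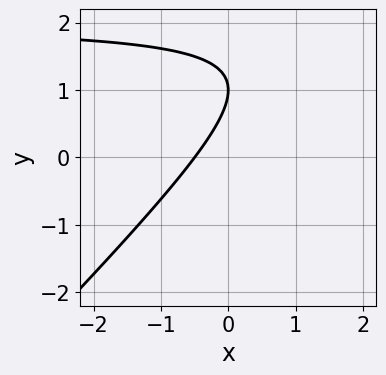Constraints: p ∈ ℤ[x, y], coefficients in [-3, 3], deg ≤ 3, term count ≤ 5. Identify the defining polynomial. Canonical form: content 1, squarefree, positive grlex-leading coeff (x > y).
First, deg p = 2. The shape is more complex than any degree-1 curve.
Next, observable constraints: it crosses the y-axis at the gridline y = 1.
Finally, matching integer coefficients to the picture gives p.

x*y - y^2 - 2*x + 2*y - 1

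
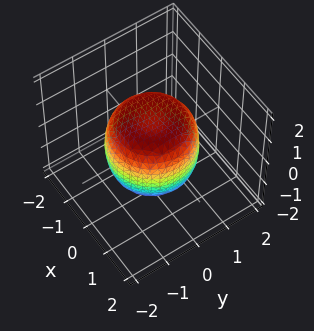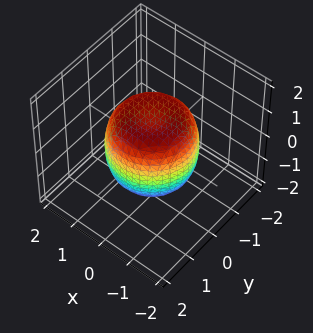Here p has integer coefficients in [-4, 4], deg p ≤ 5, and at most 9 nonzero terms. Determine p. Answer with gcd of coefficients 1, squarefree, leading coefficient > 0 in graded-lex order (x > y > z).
(a) Degree: no degree-3 surface has this shape, so deg p = 4.
(b) Symmetry: the z-axis is an axis of rotation, so x and y enter only as x² + y².
(c) Against the integer gridlines: the z-axis gridline crossings are at z ∈ {-1, 1}; a circular section at z = -1 has radius exactly 1.
(d) These observations pin down the coefficients.

x^4 + 2*x^2*y^2 + y^4 - x^2 - y^2 + z^2 - 1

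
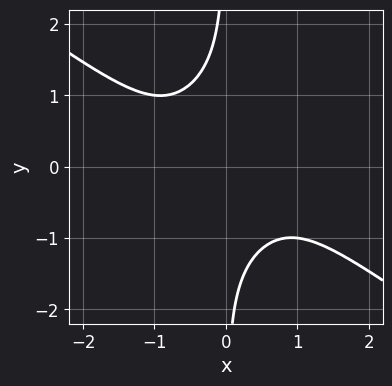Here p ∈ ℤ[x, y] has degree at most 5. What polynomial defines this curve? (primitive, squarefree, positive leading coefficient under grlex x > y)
x^4 - x^3*y - 2*x^2*y^2 + 2*x*y^3 + 2

(a) The degree is 4 — the shape is more complex than any degree-3 curve.
(b) Against the integer gridlines: the curve avoids every integer x-axis point in the box; the curve avoids every integer y-axis point in the box.
(c) Solving for integer coefficients yields p as stated.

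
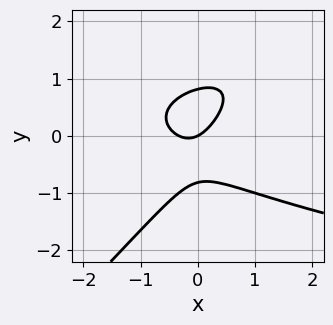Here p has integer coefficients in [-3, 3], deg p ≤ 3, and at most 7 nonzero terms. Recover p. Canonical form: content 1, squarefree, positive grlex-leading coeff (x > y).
Degree: no degree-2 curve has this shape, so deg p = 3.
From the axis intercepts and sections: it meets the x-axis at x = 0 (among the integer gridlines); it meets the y-axis at y = 0 (among the integer gridlines).
Fitting integer coefficients to these (and the overall shape) gives p.

3*x*y^2 - 3*y^3 - 3*x^2 - x + 2*y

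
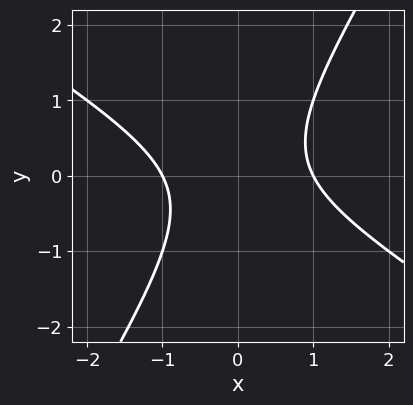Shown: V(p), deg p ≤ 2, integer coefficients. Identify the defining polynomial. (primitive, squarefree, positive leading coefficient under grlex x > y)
The degree is 2 — the shape is more complex than any degree-1 curve.
Checking where it meets the axes: the x-axis gridline crossings are at x ∈ {-1, 1}; the curve avoids every integer y-axis point in the box.
Together with the visible shape, these determine p as stated.

x^2 + x*y - y^2 - 1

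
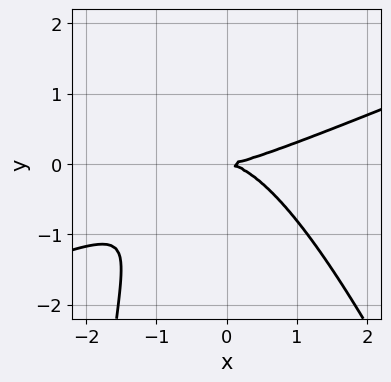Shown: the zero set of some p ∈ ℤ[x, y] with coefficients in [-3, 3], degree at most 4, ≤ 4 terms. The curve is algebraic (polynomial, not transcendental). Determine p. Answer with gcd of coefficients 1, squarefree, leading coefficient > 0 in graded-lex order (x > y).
1. Degree: the shape is more complex than any degree-2 curve, so deg p = 3.
2. From the axis intercepts and sections: it crosses the y-axis at the gridline y = 0; it crosses the x-axis at the gridline x = 0.
3. Fitting integer coefficients to these (and the overall shape) gives p.

x^3 - 2*x^2*y - x*y^2 - 3*y^2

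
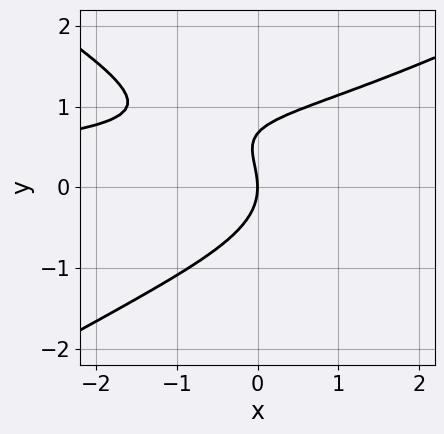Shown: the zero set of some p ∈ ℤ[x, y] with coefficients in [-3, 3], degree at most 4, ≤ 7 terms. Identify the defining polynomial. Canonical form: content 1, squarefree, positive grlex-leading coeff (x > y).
1. The degree is 3 — a generic line meets the curve in up to 3 points.
2. From the axis intercepts and sections: it crosses the x-axis at the gridline x = 0; it meets the y-axis at y = 0 (among the integer gridlines).
3. These observations pin down the coefficients.

x^2*y - 3*y^3 - 2*x*y + 2*y^2 + 3*x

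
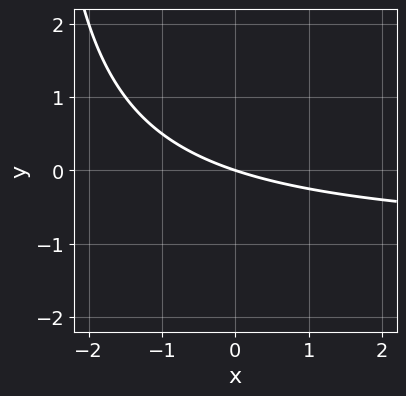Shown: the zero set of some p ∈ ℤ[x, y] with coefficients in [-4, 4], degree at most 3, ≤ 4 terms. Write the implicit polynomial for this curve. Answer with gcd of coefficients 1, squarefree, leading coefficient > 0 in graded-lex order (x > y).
First, deg p = 2. The shape is more complex than any degree-1 curve.
Then, against the integer gridlines: one y-axis crossing is at y = 0; it crosses the x-axis at the gridline x = 0.
Finally, together with the visible shape, these determine p as stated.

x*y + x + 3*y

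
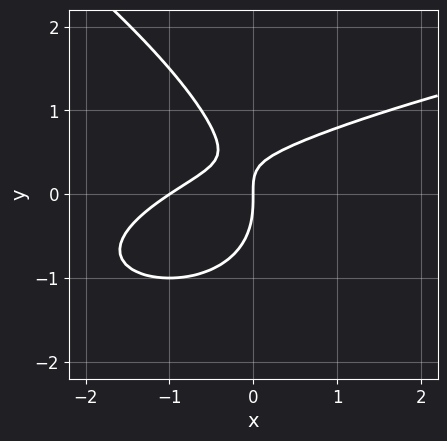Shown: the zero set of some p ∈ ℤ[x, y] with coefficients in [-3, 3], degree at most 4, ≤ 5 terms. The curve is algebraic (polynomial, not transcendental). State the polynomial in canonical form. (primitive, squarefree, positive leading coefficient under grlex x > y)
x*y^2 + 2*y^3 - 2*x^2 + 3*x*y - 2*x

Degree: the shape is more complex than any degree-2 curve, so deg p = 3.
Checking where it meets the axes: it crosses the y-axis at the gridline y = 0; among the integer gridlines, it crosses the x-axis at x ∈ {-1, 0}.
Together with the visible shape, these determine p as stated.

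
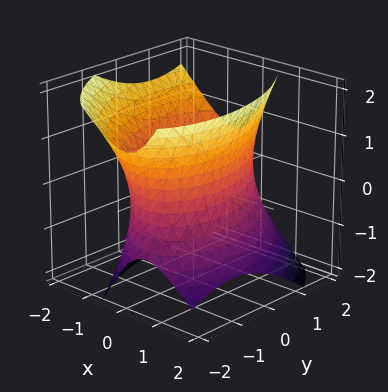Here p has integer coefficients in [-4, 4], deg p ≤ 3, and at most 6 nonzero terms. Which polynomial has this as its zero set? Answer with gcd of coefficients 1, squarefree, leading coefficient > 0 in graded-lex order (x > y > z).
2*x^2 + x*y + x*z + y^2 - z^2 - 3

Degree: the shape is more complex than any degree-1 surface, so deg p = 2.
Reading off the gridlines: it misses every integer gridline on the z-axis.
The integer polynomial consistent with all of this is the stated p.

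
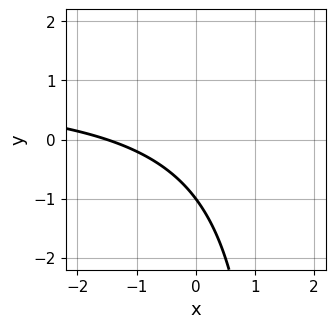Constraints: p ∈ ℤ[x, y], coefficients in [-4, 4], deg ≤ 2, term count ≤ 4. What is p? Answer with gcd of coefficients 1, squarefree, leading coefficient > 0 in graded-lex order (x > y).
First, degree: a generic line meets the curve in up to 2 points, so deg p = 2.
Then, against the integer gridlines: one y-axis crossing is at y = -1.
Finally, solving for integer coefficients yields p as stated.

2*x*y - 2*x - 3*y - 3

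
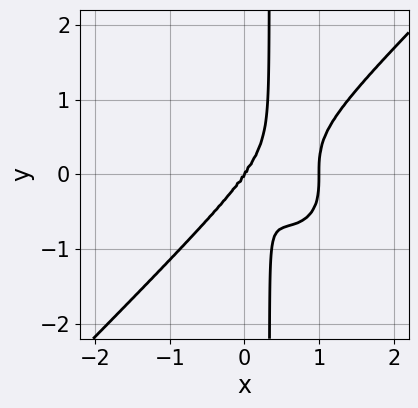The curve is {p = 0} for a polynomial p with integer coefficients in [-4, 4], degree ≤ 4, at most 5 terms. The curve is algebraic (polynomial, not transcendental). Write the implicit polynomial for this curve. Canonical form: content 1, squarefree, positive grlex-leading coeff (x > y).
3*x^4 - 3*x*y^3 - 3*x^3 + y^3

deg p = 4. No degree-3 curve has this shape.
Checking where it meets the axes: one y-axis crossing is at y = 0; among the integer gridlines, it crosses the x-axis at x ∈ {0, 1}.
Together with the visible shape, these determine p as stated.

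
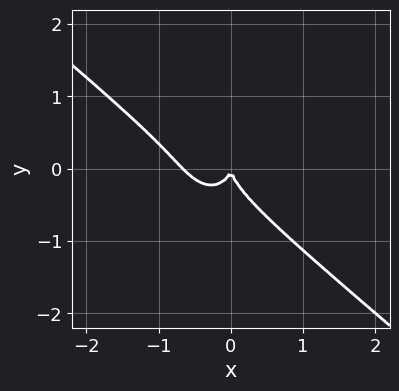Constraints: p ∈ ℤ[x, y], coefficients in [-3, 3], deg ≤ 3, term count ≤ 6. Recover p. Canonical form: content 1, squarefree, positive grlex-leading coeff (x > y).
First, degree: a generic line meets the curve in up to 3 points, so deg p = 3.
Then, observable constraints: it meets the x-axis at x = 0 (among the integer gridlines); one y-axis crossing is at y = 0.
Finally, the integer polynomial consistent with all of this is the stated p.

3*x^3 + 3*x^2*y + x*y^2 + 2*y^3 + 2*x^2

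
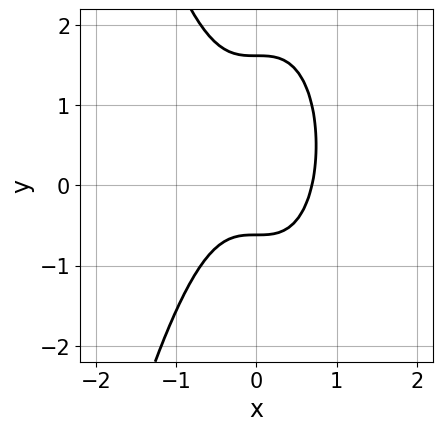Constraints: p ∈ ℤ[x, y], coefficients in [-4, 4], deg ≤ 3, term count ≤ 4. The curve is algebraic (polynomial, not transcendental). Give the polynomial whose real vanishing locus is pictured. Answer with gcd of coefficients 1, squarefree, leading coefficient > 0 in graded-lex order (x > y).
3*x^3 + y^2 - y - 1

1. Degree: no degree-2 curve has this shape, so deg p = 3.
2. Putting this together gives p.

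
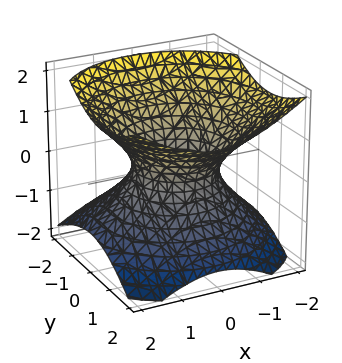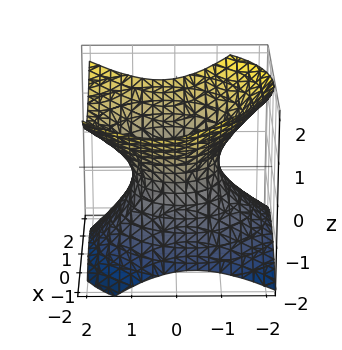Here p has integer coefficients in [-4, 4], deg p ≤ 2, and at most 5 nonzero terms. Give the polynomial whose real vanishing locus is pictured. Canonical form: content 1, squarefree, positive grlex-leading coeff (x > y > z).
2*x^2 + 2*y^2 - y*z - 3*z^2 - 2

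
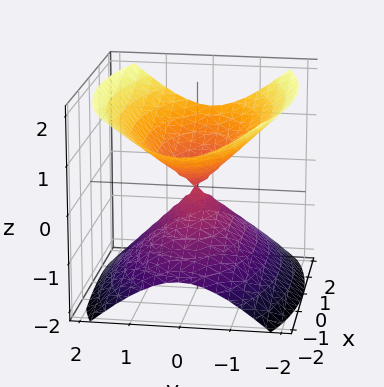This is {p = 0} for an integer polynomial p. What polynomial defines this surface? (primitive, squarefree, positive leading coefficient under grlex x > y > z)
First, the picture has 2 separate pieces.
Next, degree: a double cone through the origin; a quadric, so deg p = 2.
Then, symmetries: mirror symmetry y ↦ −y ⇒ only even powers of y; mirror symmetry x ↦ −x ⇒ only even powers of x; it's symmetric under z → −z, forcing even powers of z.
Next, reading off the gridlines: it crosses the y-axis at the gridline y = 0; one z-axis crossing is at z = 0; it crosses the x-axis at the gridline x = 0.
Finally, these observations pin down the coefficients.

x^2 + 3*y^2 - 3*z^2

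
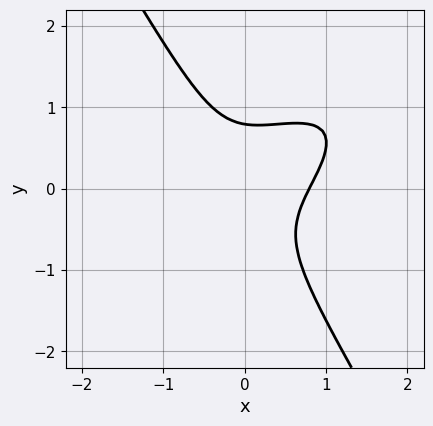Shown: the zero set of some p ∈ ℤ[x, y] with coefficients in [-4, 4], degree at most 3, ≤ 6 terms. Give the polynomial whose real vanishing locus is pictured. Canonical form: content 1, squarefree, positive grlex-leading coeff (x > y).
2*x^3 - 3*x^2*y + x*y^2 + 2*y^3 - 1

Degree: the shape is more complex than any degree-2 curve, so deg p = 3.
Matching integer coefficients to the picture gives p.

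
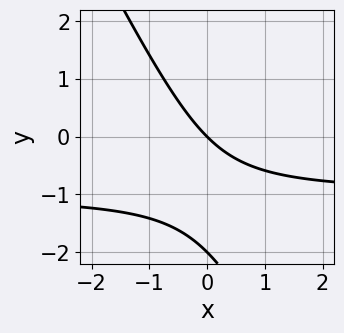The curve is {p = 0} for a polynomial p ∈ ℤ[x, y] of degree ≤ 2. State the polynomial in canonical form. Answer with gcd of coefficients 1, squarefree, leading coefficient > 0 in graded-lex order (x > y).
2*x*y + y^2 + 2*x + 2*y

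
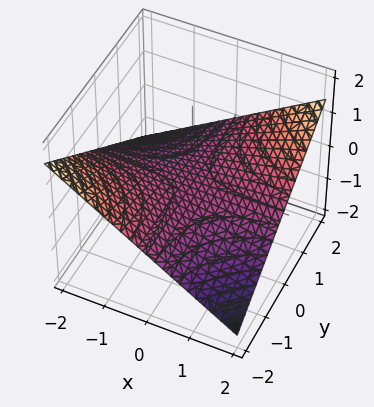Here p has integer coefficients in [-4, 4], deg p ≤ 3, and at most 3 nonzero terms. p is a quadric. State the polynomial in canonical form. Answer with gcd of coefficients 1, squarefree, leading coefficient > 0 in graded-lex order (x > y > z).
The degree is 2 — a saddle surface; a quadric.
From the visible intercepts: every point of the x-axis in the box is on the surface; it meets the z-axis at z = 0 (among the integer gridlines); every point of the y-axis in the box is on the surface.
Putting this together gives p.

x*y - 3*z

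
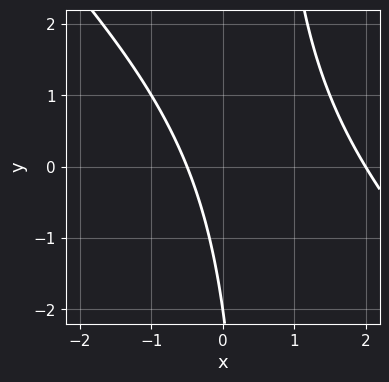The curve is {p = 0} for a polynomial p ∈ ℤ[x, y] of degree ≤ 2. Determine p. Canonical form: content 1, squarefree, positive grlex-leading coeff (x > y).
2*x^2 + 2*x*y - 3*x - y - 2

The degree is 2 — a generic line meets the curve in up to 2 points.
From the visible intercepts: it meets the x-axis at x = 2 (among the integer gridlines); it crosses the y-axis at the gridline y = -2.
Solving for integer coefficients yields p as stated.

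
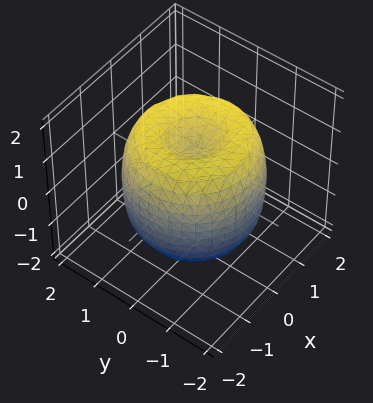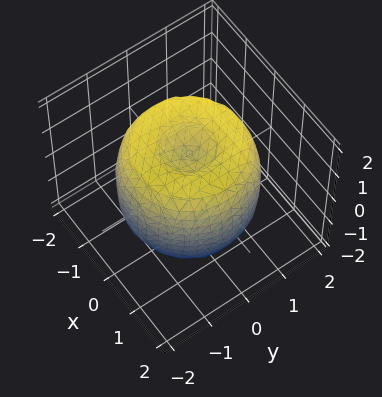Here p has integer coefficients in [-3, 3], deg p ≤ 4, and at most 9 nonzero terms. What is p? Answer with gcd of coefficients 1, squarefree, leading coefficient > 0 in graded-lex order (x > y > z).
(a) The degree is 4 — no degree-3 surface has this shape.
(b) Symmetries: every cross-section ⟂ z is a circle, so x, y appear only via x² + y².
(c) From the axis intercepts and sections: a circular section at z = 1 has radius between 1 and 2; among the integer gridlines, it crosses the z-axis at z ∈ {-1, 1}.
(d) Solving for integer coefficients yields p as stated.

x^4 + 2*x^2*y^2 + y^4 - 2*x^2 - 2*y^2 + z^2 - 1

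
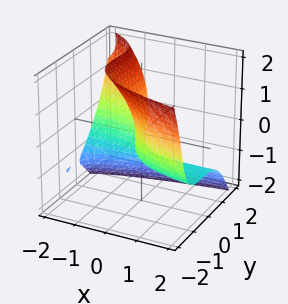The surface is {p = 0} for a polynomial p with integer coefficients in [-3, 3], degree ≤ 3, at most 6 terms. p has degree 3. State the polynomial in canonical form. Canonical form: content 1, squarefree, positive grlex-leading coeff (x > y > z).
2*y^3 - y^2*z + z^3 + 3*x*z + 3*x

1. Degree: no degree-2 surface has this shape, so deg p = 3.
2. From the axis intercepts and sections: one z-axis crossing is at z = 0; it crosses the y-axis at the gridline y = 0; one x-axis crossing is at x = 0.
3. Solving for integer coefficients yields p as stated.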